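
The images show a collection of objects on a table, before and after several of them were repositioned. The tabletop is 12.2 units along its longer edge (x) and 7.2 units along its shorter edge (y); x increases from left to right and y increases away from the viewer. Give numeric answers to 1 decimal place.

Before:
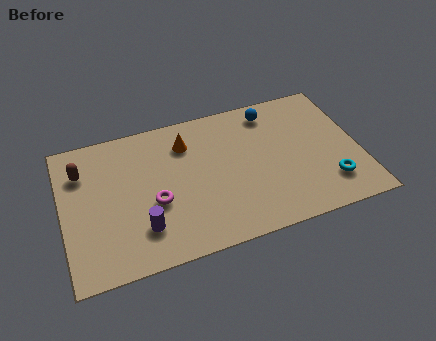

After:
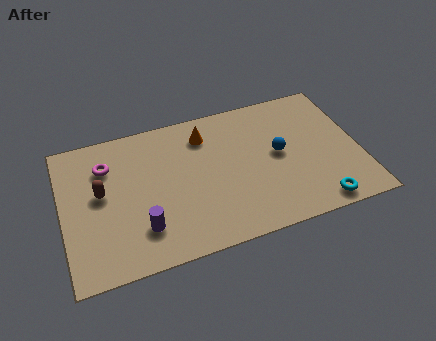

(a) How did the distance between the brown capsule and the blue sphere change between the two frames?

-0.6

Before: roughly 7.9 units apart; after: 7.3. That's 0.6 units closer together.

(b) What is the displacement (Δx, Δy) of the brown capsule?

(0.7, -1.3)

The brown capsule was at about (0.9, 5.3) and moved to about (1.6, 4.0).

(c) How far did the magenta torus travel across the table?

3.0

From (3.7, 2.9) to (1.9, 5.3), the magenta torus covered √(1.8² + 2.4²) ≈ 3.0 units.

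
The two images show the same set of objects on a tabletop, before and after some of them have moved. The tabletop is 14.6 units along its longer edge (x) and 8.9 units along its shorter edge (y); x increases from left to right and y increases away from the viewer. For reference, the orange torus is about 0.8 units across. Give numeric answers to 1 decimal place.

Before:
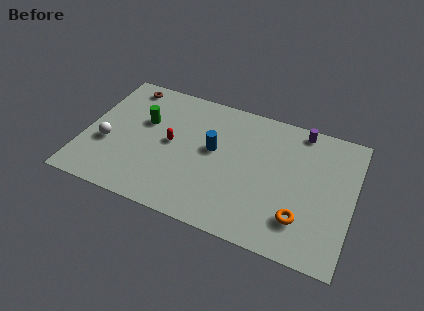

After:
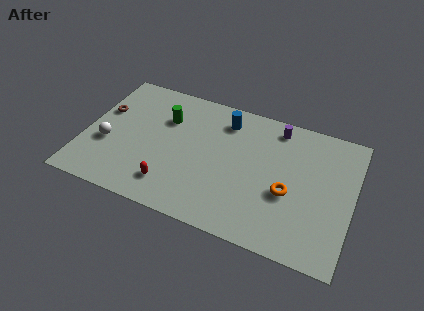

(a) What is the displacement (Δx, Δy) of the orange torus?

(-0.8, 1.4)

The orange torus was at about (12.0, 2.2) and moved to about (11.2, 3.6).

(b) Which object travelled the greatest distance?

the red capsule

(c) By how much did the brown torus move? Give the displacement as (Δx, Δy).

(-1.0, -2.2)

From the two frames, the brown torus sits at roughly (1.8, 7.8) before and (0.8, 5.6) after.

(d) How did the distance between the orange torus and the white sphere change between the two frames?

-0.9

They were about 10.8 units apart before and 9.9 after — 0.9 units closer together.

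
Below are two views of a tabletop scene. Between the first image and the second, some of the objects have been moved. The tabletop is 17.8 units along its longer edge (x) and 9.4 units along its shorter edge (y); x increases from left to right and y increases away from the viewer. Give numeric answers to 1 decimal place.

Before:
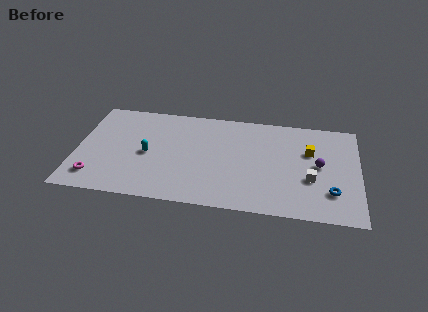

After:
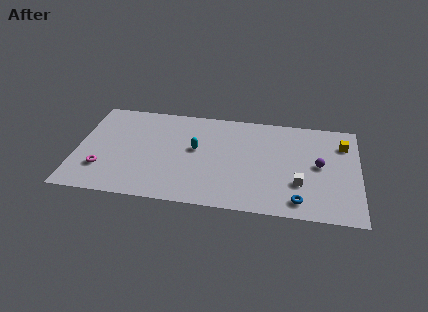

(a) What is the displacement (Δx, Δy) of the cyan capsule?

(3.0, 0.9)

From the two frames, the cyan capsule sits at roughly (4.5, 4.4) before and (7.5, 5.3) after.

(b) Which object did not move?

the purple sphere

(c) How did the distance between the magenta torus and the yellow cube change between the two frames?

+1.7

The distance was about 14.1 in the first image and 15.8 in the second, so they moved 1.7 units further apart.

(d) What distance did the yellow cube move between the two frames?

2.3

The yellow cube was near (14.7, 6.1) before and (16.8, 7.1) after, so it travelled √(2.1² + 1.0²) ≈ 2.3 units.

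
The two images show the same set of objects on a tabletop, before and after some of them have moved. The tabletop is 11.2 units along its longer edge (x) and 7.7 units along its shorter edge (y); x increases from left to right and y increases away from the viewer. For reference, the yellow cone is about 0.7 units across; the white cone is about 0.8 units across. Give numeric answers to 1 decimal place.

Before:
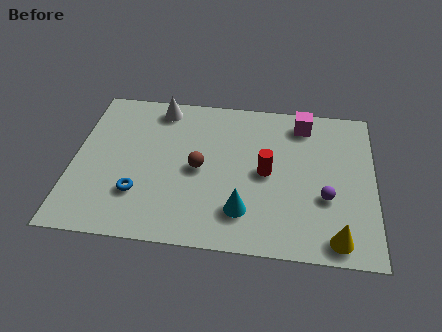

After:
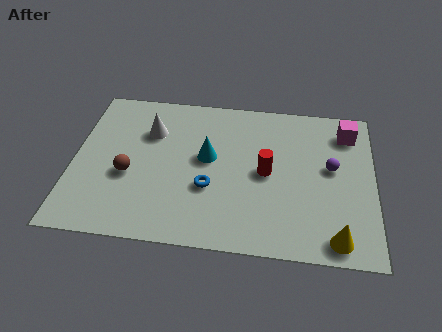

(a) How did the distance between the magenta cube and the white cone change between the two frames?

+2.0

The distance was about 5.4 in the first image and 7.4 in the second, so they moved 2.0 units further apart.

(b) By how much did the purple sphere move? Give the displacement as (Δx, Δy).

(0.2, 1.5)

From the two frames, the purple sphere sits at roughly (9.4, 2.8) before and (9.6, 4.3) after.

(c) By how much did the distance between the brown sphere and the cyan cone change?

+0.6

Before: roughly 2.5 units apart; after: 3.1. That's 0.6 units further apart.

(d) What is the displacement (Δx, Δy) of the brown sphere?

(-2.6, -0.6)

From the two frames, the brown sphere sits at roughly (4.7, 3.7) before and (2.1, 3.1) after.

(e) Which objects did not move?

the red cylinder and the yellow cone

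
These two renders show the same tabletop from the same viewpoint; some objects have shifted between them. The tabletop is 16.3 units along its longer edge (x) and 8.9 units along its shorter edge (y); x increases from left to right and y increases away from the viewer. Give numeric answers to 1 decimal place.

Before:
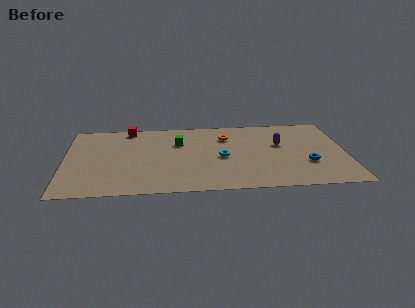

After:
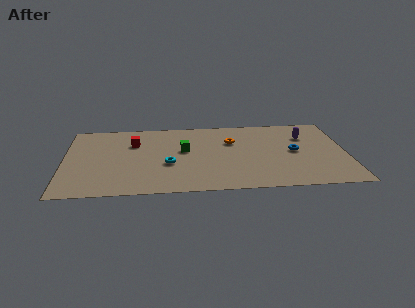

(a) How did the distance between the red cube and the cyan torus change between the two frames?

-3.3

They were about 6.7 units apart before and 3.4 after — 3.3 units closer together.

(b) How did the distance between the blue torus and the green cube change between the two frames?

-1.6

Before: roughly 8.0 units apart; after: 6.4. That's 1.6 units closer together.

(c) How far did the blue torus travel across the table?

1.7

From (14.0, 3.0) to (13.3, 4.5), the blue torus covered √(0.7² + 1.5²) ≈ 1.7 units.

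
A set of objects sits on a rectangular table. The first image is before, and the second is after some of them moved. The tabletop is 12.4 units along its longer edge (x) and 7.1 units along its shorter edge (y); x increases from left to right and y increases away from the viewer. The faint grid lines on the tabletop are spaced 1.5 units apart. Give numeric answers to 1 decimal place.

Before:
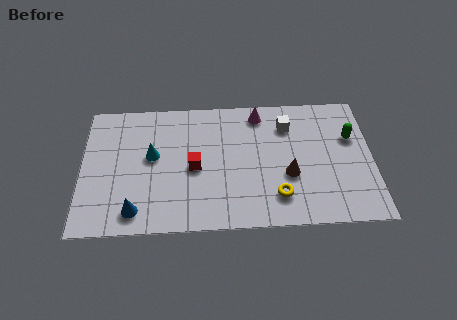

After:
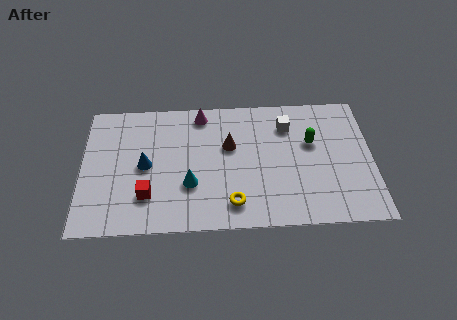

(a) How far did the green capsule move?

1.7

The green capsule was near (11.5, 4.6) before and (9.8, 4.4) after, so it travelled √(1.7² + 0.2²) ≈ 1.7 units.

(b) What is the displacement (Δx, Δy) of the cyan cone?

(1.6, -1.6)

The cyan cone started near (3.0, 4.0) and ended near (4.6, 2.4).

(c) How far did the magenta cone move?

2.5

The magenta cone moved from about (7.6, 6.1) to (5.1, 6.2), a distance of √(2.5² + 0.1²) ≈ 2.5.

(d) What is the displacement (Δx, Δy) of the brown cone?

(-2.5, 1.7)

The brown cone started near (8.8, 2.7) and ended near (6.3, 4.4).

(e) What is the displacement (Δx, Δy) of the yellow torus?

(-1.9, -0.3)

From the two frames, the yellow torus sits at roughly (8.3, 1.6) before and (6.4, 1.3) after.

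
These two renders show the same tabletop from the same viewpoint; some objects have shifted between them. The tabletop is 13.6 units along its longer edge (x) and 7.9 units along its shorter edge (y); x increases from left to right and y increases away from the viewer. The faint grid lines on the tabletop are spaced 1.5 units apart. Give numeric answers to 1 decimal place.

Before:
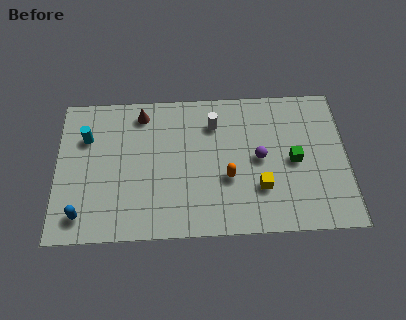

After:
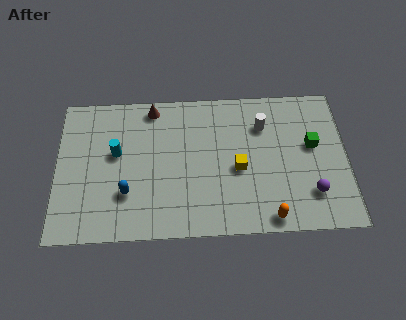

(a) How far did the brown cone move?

0.6

The brown cone moved from about (4.0, 6.7) to (4.5, 7.0), a distance of √(0.5² + 0.3²) ≈ 0.6.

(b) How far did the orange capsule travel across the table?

2.9

The orange capsule moved from about (8.0, 3.0) to (9.9, 0.8), a distance of √(1.9² + 2.2²) ≈ 2.9.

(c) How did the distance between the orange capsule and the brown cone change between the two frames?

+2.8

Before: roughly 5.4 units apart; after: 8.2. That's 2.8 units further apart.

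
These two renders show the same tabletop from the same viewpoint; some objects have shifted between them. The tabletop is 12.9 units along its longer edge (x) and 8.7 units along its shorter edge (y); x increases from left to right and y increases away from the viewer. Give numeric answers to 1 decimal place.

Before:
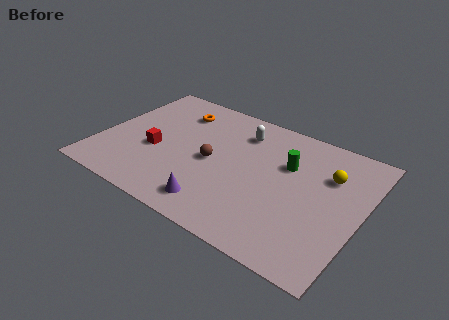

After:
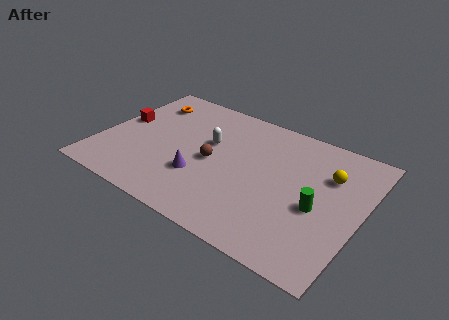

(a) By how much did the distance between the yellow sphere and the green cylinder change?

+0.3

They were about 2.0 units apart before and 2.3 after — 0.3 units further apart.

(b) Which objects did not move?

the brown sphere and the yellow sphere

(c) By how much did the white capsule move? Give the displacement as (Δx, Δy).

(-1.4, -1.5)

The white capsule started near (6.6, 6.8) and ended near (5.2, 5.3).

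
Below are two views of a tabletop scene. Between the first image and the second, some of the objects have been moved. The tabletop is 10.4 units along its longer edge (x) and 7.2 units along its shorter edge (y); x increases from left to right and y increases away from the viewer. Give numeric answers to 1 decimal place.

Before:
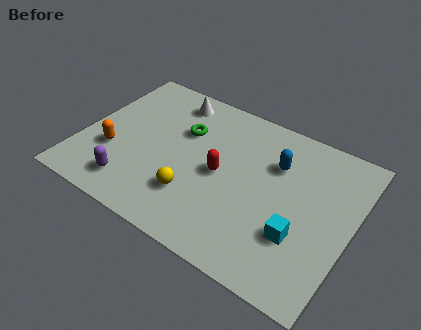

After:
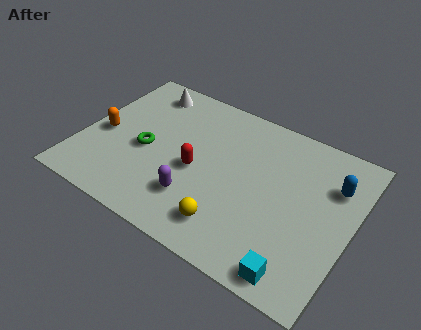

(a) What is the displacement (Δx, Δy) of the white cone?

(-1.1, 0.0)

From the two frames, the white cone sits at roughly (3.0, 6.1) before and (1.9, 6.1) after.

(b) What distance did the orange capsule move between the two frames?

0.9

The orange capsule was near (1.3, 2.5) before and (0.8, 3.2) after, so it travelled √(0.5² + 0.7²) ≈ 0.9 units.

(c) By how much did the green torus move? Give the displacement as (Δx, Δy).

(-1.2, -1.6)

The green torus started near (3.7, 4.8) and ended near (2.5, 3.2).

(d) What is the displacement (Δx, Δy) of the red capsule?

(-0.9, -0.3)

The red capsule was at about (5.4, 3.5) and moved to about (4.5, 3.2).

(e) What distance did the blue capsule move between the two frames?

2.2

The blue capsule moved from about (7.3, 5.0) to (9.5, 5.1), a distance of √(2.2² + 0.1²) ≈ 2.2.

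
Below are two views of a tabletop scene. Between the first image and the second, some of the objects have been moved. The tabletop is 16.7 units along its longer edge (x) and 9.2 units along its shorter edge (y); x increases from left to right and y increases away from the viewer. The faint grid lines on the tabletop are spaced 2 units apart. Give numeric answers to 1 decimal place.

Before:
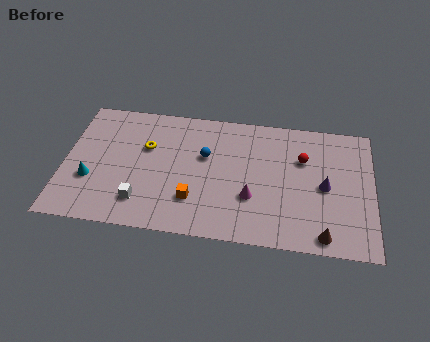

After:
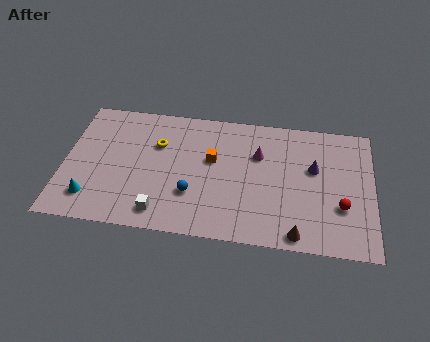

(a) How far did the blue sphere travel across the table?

2.9

The blue sphere moved from about (7.6, 5.7) to (7.0, 2.9), a distance of √(0.6² + 2.8²) ≈ 2.9.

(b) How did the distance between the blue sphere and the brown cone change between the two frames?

-2.0

They were about 8.0 units apart before and 6.0 after — 2.0 units closer together.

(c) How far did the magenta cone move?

3.1

The magenta cone moved from about (10.2, 3.1) to (10.5, 6.2), a distance of √(0.3² + 3.1²) ≈ 3.1.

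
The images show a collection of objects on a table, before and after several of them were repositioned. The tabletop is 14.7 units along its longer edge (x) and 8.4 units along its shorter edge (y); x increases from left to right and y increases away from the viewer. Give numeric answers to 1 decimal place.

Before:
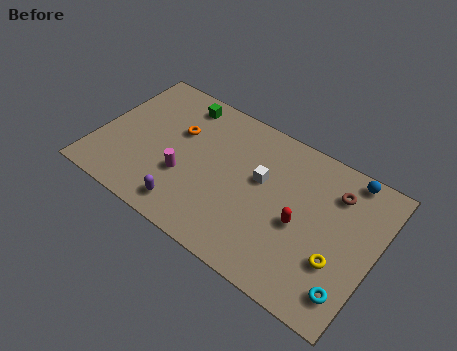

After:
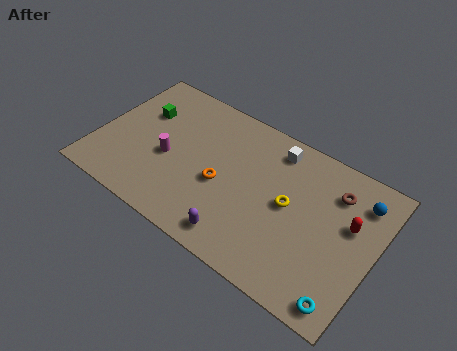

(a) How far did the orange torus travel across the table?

3.2

The orange torus moved from about (4.0, 5.4) to (6.7, 3.6), a distance of √(2.7² + 1.8²) ≈ 3.2.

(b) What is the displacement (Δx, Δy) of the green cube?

(-1.8, -1.6)

The green cube started near (3.8, 7.2) and ended near (2.0, 5.6).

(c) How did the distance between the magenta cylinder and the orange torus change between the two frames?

+0.4

The distance was about 2.5 in the first image and 2.9 in the second, so they moved 0.4 units further apart.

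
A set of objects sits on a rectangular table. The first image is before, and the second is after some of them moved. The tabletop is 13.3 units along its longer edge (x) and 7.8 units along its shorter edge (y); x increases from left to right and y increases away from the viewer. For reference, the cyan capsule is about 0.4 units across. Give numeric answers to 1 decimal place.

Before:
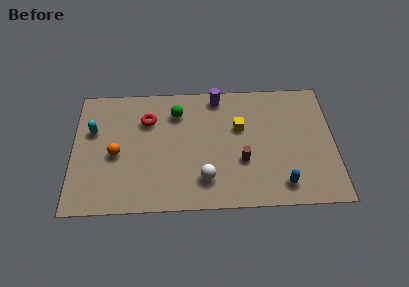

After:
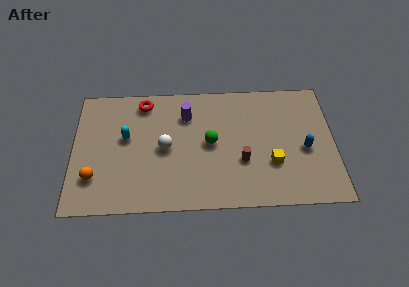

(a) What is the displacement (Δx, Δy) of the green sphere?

(1.7, -2.0)

From the two frames, the green sphere sits at roughly (5.3, 6.0) before and (7.0, 4.0) after.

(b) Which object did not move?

the brown cylinder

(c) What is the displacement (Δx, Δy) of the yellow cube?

(1.6, -2.3)

The yellow cube started near (8.5, 4.9) and ended near (10.1, 2.6).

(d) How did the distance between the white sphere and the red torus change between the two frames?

-1.7

They were about 4.8 units apart before and 3.1 after — 1.7 units closer together.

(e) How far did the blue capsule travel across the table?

2.4

From (10.6, 1.3) to (11.8, 3.4), the blue capsule covered √(1.2² + 2.1²) ≈ 2.4 units.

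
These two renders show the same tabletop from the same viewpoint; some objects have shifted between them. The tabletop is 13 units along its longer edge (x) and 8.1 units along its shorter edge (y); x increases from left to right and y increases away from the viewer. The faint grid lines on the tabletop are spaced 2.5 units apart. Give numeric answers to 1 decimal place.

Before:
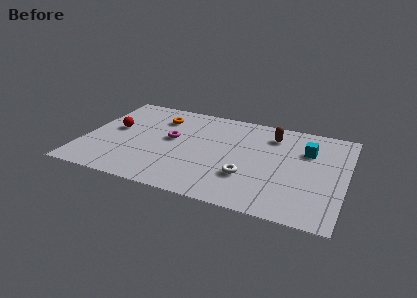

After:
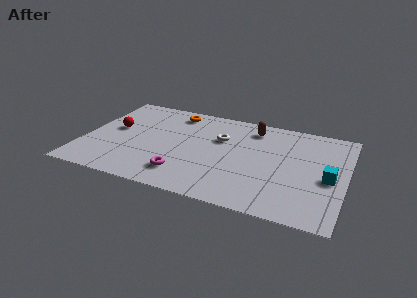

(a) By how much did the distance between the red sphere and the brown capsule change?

-0.9

The distance was about 8.0 in the first image and 7.1 in the second, so they moved 0.9 units closer together.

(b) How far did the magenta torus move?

2.9

The magenta torus moved from about (4.3, 4.5) to (5.2, 1.7), a distance of √(0.9² + 2.8²) ≈ 2.9.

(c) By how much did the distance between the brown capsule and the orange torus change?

-1.7

The distance was about 5.7 in the first image and 4.0 in the second, so they moved 1.7 units closer together.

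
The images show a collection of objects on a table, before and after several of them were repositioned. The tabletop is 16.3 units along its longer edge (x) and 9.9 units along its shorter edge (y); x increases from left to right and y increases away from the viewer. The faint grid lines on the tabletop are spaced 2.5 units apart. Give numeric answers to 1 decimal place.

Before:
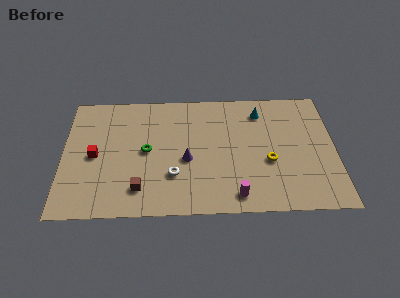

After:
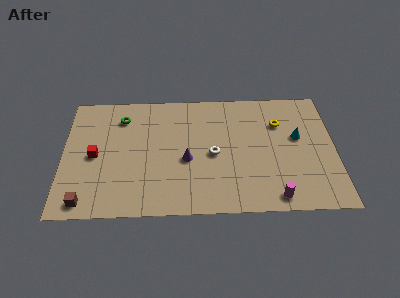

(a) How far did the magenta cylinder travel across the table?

2.3

The magenta cylinder moved from about (10.3, 1.3) to (12.6, 1.1), a distance of √(2.3² + 0.2²) ≈ 2.3.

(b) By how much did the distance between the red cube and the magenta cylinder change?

+2.2

Before: roughly 9.1 units apart; after: 11.3. That's 2.2 units further apart.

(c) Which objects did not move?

the red cube and the purple cone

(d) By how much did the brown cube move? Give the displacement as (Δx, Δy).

(-3.2, -0.9)

The brown cube started near (4.6, 2.0) and ended near (1.4, 1.1).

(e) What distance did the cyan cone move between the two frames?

3.1

The cyan cone moved from about (11.9, 8.0) to (14.1, 5.8), a distance of √(2.2² + 2.2²) ≈ 3.1.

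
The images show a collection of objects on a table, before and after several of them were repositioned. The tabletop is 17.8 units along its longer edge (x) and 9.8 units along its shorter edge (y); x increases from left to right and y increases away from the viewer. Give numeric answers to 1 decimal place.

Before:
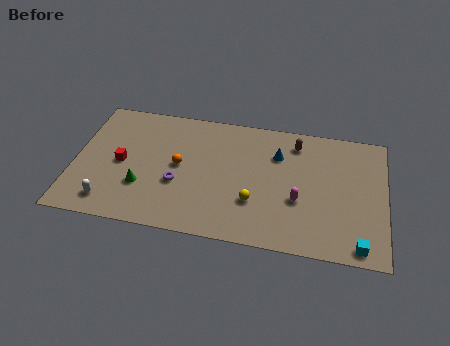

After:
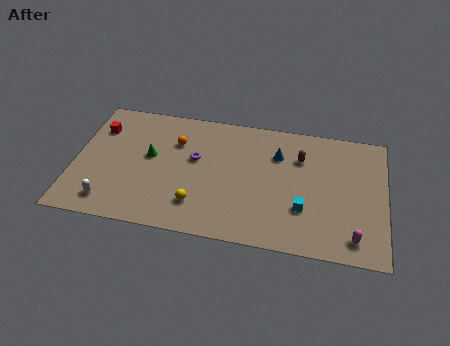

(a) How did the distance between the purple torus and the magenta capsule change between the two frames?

+3.3

Before: roughly 6.9 units apart; after: 10.2. That's 3.3 units further apart.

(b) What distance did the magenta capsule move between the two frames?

3.9

The magenta capsule was near (12.9, 3.7) before and (16.1, 1.5) after, so it travelled √(3.2² + 2.2²) ≈ 3.9 units.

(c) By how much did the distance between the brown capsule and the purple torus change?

-1.8

They were about 7.9 units apart before and 6.1 after — 1.8 units closer together.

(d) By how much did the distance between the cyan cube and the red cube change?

-1.5

They were about 14.2 units apart before and 12.7 after — 1.5 units closer together.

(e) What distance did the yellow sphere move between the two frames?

3.3

The yellow sphere was near (10.4, 3.1) before and (7.2, 2.3) after, so it travelled √(3.2² + 0.8²) ≈ 3.3 units.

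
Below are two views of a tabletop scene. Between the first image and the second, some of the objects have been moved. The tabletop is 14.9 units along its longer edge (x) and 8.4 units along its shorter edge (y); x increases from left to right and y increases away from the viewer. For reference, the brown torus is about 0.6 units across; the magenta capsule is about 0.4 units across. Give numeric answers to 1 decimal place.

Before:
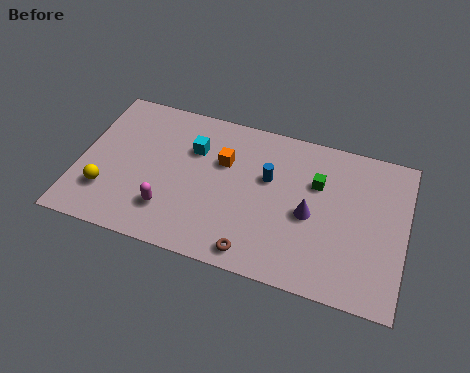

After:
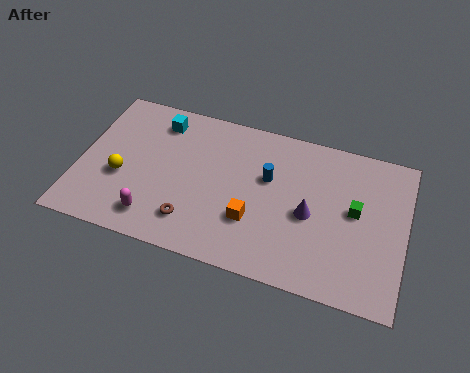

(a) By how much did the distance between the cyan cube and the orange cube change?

+4.9

Before: roughly 1.4 units apart; after: 6.3. That's 4.9 units further apart.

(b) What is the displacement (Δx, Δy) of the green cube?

(1.8, -1.0)

From the two frames, the green cube sits at roughly (10.8, 5.6) before and (12.6, 4.6) after.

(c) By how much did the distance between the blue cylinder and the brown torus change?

+0.5

Before: roughly 4.2 units apart; after: 4.7. That's 0.5 units further apart.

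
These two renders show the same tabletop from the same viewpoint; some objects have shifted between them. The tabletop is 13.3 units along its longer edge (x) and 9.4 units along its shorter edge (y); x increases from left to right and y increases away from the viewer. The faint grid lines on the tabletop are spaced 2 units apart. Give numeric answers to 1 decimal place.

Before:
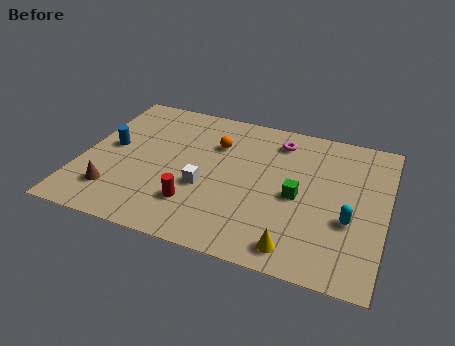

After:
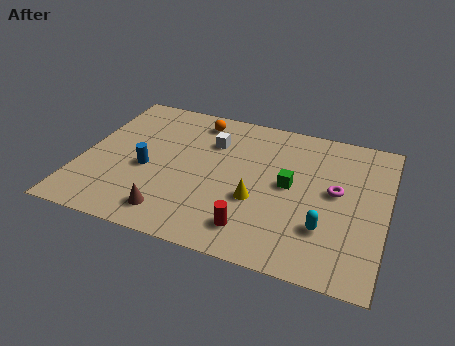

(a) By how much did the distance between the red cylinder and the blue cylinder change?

+0.6

Before: roughly 4.8 units apart; after: 5.4. That's 0.6 units further apart.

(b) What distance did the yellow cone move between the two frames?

3.0

From (9.7, 1.2) to (7.8, 3.5), the yellow cone covered √(1.9² + 2.3²) ≈ 3.0 units.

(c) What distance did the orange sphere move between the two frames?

1.7

The orange sphere was near (5.7, 6.6) before and (4.7, 8.0) after, so it travelled √(1.0² + 1.4²) ≈ 1.7 units.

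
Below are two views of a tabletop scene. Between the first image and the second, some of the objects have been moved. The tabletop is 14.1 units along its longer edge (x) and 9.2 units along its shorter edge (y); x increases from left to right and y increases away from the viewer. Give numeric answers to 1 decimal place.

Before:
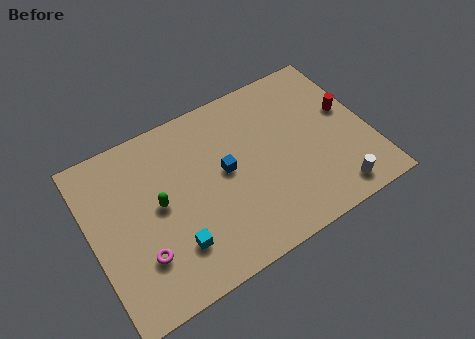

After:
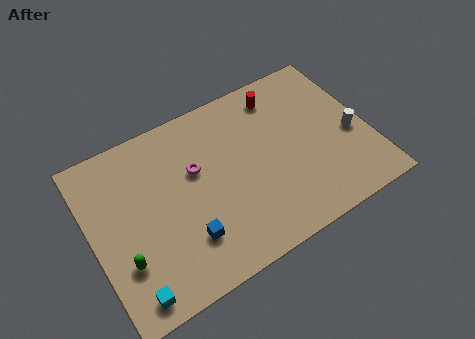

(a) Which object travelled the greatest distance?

the magenta torus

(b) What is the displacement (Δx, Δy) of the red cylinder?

(-3.1, 2.4)

From the two frames, the red cylinder sits at roughly (13.2, 5.3) before and (10.1, 7.7) after.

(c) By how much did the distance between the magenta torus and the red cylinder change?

-6.2

Before: roughly 11.3 units apart; after: 5.1. That's 6.2 units closer together.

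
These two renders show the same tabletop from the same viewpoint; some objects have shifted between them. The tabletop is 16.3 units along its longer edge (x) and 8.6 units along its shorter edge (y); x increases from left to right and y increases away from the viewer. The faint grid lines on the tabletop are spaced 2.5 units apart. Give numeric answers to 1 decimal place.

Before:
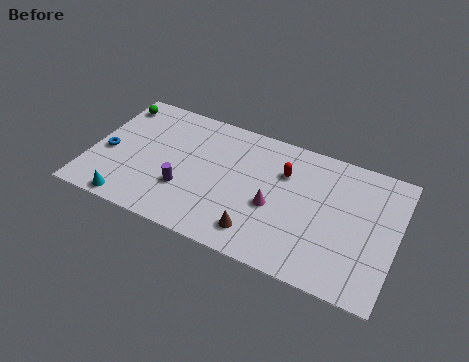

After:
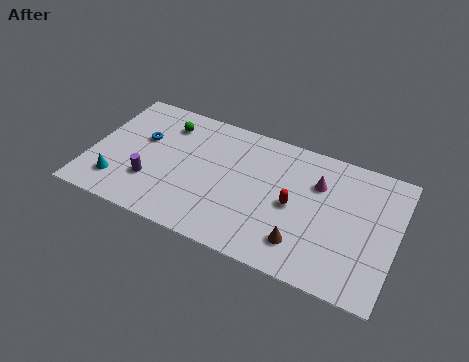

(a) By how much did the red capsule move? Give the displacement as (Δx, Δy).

(0.7, -1.9)

From the two frames, the red capsule sits at roughly (10.2, 6.0) before and (10.9, 4.1) after.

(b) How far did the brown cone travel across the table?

2.3

From (9.3, 1.6) to (11.6, 1.9), the brown cone covered √(2.3² + 0.3²) ≈ 2.3 units.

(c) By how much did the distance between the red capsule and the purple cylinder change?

+1.7

The distance was about 5.9 in the first image and 7.6 in the second, so they moved 1.7 units further apart.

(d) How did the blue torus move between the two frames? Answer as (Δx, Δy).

(1.7, 1.6)

The blue torus was at about (0.9, 3.7) and moved to about (2.6, 5.3).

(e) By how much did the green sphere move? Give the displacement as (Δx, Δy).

(2.9, -0.4)

From the two frames, the green sphere sits at roughly (0.8, 7.2) before and (3.7, 6.8) after.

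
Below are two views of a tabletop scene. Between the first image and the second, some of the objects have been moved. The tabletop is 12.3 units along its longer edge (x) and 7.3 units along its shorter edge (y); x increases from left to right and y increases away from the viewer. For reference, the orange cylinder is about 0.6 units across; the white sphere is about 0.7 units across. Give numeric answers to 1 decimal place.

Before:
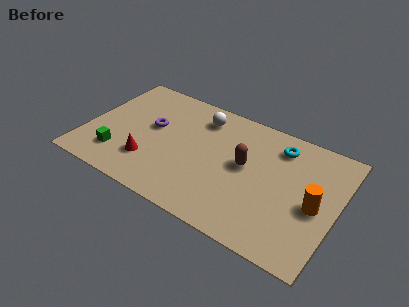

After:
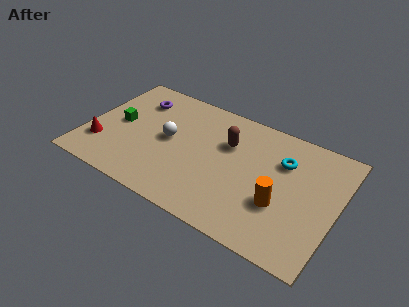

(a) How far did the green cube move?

2.0

From (1.8, 1.7) to (1.5, 3.7), the green cube covered √(0.3² + 2.0²) ≈ 2.0 units.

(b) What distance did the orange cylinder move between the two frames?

1.7

The orange cylinder was near (11.3, 3.3) before and (9.7, 2.6) after, so it travelled √(1.6² + 0.7²) ≈ 1.7 units.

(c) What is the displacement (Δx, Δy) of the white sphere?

(-1.3, -2.1)

The white sphere was at about (5.3, 5.9) and moved to about (4.0, 3.8).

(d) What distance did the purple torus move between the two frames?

1.7

From (3.1, 4.2) to (2.1, 5.6), the purple torus covered √(1.0² + 1.4²) ≈ 1.7 units.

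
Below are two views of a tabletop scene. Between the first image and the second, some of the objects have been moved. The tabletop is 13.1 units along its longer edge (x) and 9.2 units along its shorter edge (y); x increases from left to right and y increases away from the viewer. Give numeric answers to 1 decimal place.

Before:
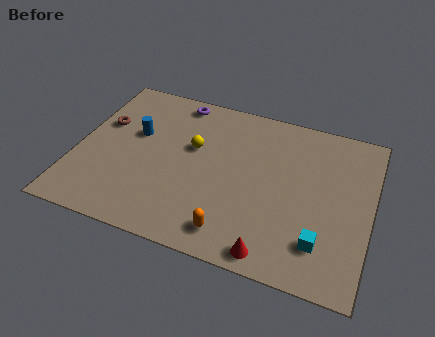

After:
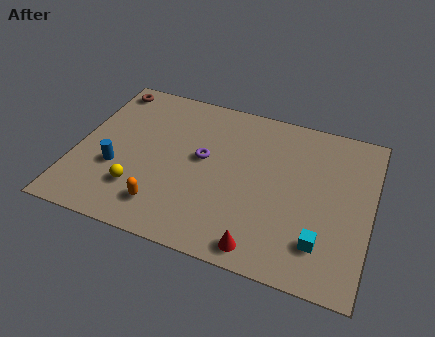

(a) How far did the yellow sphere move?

3.8

From (5.1, 5.6) to (3.0, 2.4), the yellow sphere covered √(2.1² + 3.2²) ≈ 3.8 units.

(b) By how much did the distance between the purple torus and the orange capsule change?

-3.9

Before: roughly 7.5 units apart; after: 3.6. That's 3.9 units closer together.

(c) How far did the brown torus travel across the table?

2.3

The brown torus was near (1.0, 5.8) before and (0.9, 8.1) after, so it travelled √(0.1² + 2.3²) ≈ 2.3 units.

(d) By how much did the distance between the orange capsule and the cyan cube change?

+3.0

Before: roughly 3.9 units apart; after: 6.9. That's 3.0 units further apart.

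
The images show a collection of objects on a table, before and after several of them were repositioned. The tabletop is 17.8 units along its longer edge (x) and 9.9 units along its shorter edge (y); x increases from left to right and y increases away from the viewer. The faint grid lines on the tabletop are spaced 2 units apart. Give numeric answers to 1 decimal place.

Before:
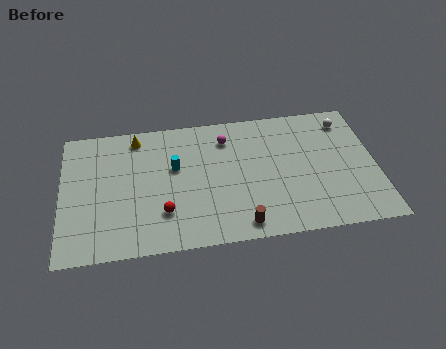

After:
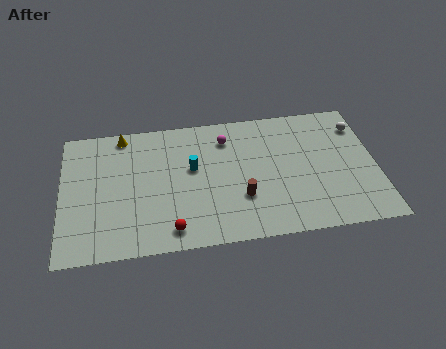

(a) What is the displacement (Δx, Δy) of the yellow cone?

(-0.8, 0.3)

The yellow cone was at about (4.3, 8.6) and moved to about (3.5, 8.9).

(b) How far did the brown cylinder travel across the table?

2.0

The brown cylinder moved from about (10.0, 1.2) to (10.1, 3.2), a distance of √(0.1² + 2.0²) ≈ 2.0.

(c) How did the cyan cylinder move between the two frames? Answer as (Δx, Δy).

(1.0, -0.2)

From the two frames, the cyan cylinder sits at roughly (6.4, 6.0) before and (7.4, 5.8) after.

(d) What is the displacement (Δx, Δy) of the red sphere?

(0.4, -1.3)

From the two frames, the red sphere sits at roughly (5.7, 2.7) before and (6.1, 1.4) after.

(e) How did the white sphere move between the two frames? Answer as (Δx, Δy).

(0.7, -0.5)

From the two frames, the white sphere sits at roughly (16.3, 8.2) before and (17.0, 7.7) after.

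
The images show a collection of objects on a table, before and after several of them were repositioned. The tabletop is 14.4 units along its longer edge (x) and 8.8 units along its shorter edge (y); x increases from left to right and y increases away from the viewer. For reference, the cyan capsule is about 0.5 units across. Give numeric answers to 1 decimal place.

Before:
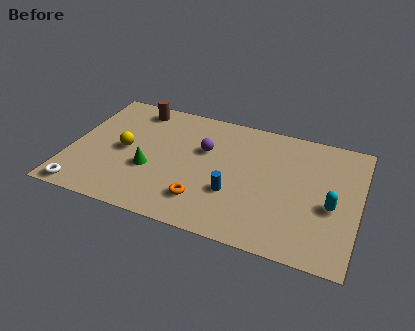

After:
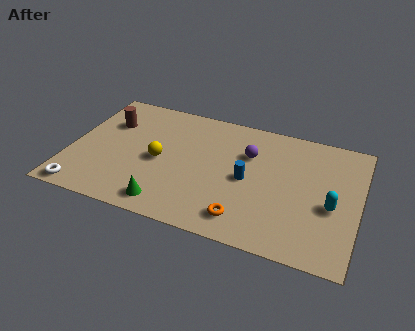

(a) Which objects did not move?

the white torus and the cyan capsule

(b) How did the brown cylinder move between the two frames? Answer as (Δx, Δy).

(-1.2, -1.5)

From the two frames, the brown cylinder sits at roughly (2.9, 7.6) before and (1.7, 6.1) after.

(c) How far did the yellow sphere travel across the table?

1.8

The yellow sphere was near (2.7, 4.3) before and (4.5, 4.1) after, so it travelled √(1.8² + 0.2²) ≈ 1.8 units.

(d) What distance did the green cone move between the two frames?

2.4

From (4.1, 3.3) to (5.2, 1.2), the green cone covered √(1.1² + 2.1²) ≈ 2.4 units.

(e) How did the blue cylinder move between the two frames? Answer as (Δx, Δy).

(0.6, 1.2)

The blue cylinder started near (8.3, 3.0) and ended near (8.9, 4.2).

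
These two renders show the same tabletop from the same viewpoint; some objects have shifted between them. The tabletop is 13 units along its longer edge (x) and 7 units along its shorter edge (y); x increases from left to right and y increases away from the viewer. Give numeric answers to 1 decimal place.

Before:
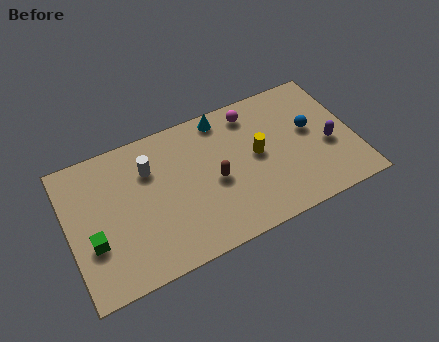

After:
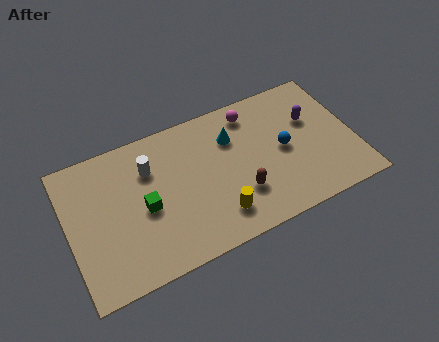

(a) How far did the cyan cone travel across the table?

1.2

From (7.3, 6.2) to (7.6, 5.0), the cyan cone covered √(0.3² + 1.2²) ≈ 1.2 units.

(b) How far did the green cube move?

2.5

From (1.0, 2.5) to (3.4, 3.2), the green cube covered √(2.4² + 0.7²) ≈ 2.5 units.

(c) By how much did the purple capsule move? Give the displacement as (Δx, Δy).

(-0.6, 1.6)

From the two frames, the purple capsule sits at roughly (11.8, 2.9) before and (11.2, 4.5) after.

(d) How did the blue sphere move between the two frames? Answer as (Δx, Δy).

(-1.3, -0.5)

The blue sphere was at about (11.1, 4.0) and moved to about (9.8, 3.5).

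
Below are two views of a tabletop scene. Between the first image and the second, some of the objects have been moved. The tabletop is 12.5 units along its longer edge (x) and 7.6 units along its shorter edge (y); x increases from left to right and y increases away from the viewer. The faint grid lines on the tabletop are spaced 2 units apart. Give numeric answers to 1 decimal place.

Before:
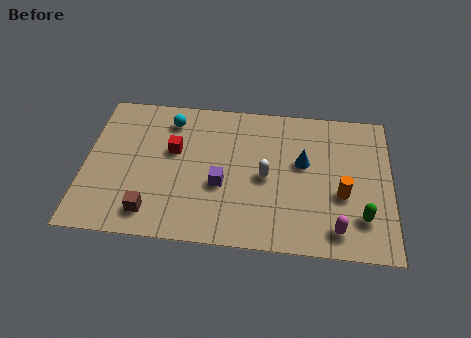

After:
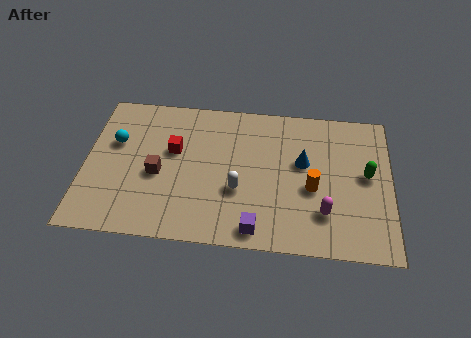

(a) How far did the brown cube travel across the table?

2.0

From (2.8, 1.3) to (3.0, 3.3), the brown cube covered √(0.2² + 2.0²) ≈ 2.0 units.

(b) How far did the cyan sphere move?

2.6

From (3.4, 6.2) to (1.2, 4.8), the cyan sphere covered √(2.2² + 1.4²) ≈ 2.6 units.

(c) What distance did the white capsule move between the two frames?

1.4

From (7.4, 3.6) to (6.3, 2.8), the white capsule covered √(1.1² + 0.8²) ≈ 1.4 units.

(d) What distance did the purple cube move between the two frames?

2.6

From (5.6, 3.0) to (7.1, 0.9), the purple cube covered √(1.5² + 2.1²) ≈ 2.6 units.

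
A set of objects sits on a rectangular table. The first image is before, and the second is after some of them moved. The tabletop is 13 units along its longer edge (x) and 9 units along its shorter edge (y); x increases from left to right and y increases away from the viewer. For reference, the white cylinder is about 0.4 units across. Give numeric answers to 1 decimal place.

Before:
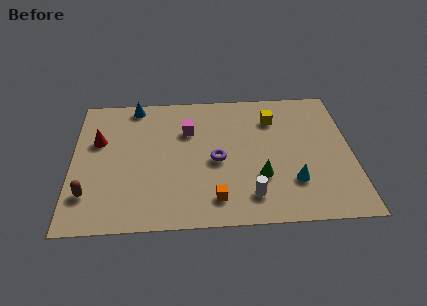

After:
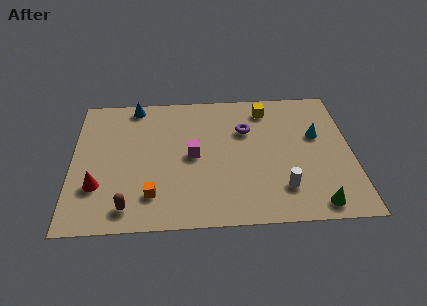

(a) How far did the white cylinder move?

1.6

The white cylinder was near (8.2, 1.7) before and (9.7, 2.1) after, so it travelled √(1.5² + 0.4²) ≈ 1.6 units.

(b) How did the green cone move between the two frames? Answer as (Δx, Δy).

(2.5, -1.9)

The green cone started near (8.7, 2.9) and ended near (11.2, 1.0).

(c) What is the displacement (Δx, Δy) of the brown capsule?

(1.8, -0.9)

The brown capsule started near (0.8, 2.2) and ended near (2.6, 1.3).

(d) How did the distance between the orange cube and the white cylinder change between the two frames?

+4.4

They were about 1.6 units apart before and 6.0 after — 4.4 units further apart.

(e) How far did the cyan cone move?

3.2

From (10.2, 2.5) to (11.4, 5.5), the cyan cone covered √(1.2² + 3.0²) ≈ 3.2 units.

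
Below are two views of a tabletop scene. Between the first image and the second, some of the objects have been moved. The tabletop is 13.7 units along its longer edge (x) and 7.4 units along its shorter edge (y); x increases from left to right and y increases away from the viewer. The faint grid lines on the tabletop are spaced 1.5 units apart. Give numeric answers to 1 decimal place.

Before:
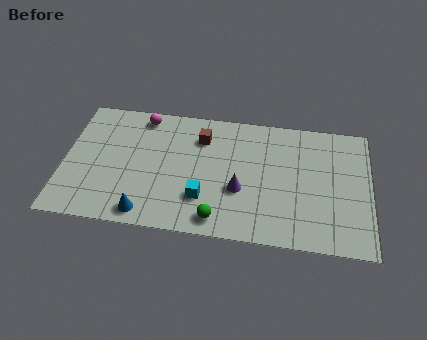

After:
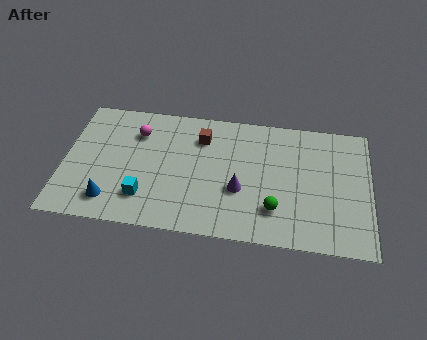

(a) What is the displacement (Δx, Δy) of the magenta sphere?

(-0.2, -1.0)

The magenta sphere started near (3.4, 6.5) and ended near (3.2, 5.5).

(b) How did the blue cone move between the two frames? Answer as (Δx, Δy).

(-1.6, 0.5)

From the two frames, the blue cone sits at roughly (3.8, 0.9) before and (2.2, 1.4) after.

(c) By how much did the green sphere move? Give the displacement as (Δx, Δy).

(2.5, 0.9)

From the two frames, the green sphere sits at roughly (7.0, 1.0) before and (9.5, 1.9) after.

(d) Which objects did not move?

the brown cube and the purple cone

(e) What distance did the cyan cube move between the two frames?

2.6

The cyan cube was near (6.3, 2.1) before and (3.7, 1.8) after, so it travelled √(2.6² + 0.3²) ≈ 2.6 units.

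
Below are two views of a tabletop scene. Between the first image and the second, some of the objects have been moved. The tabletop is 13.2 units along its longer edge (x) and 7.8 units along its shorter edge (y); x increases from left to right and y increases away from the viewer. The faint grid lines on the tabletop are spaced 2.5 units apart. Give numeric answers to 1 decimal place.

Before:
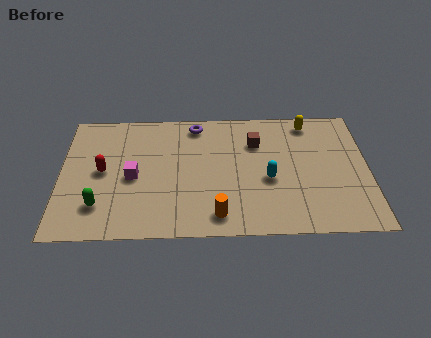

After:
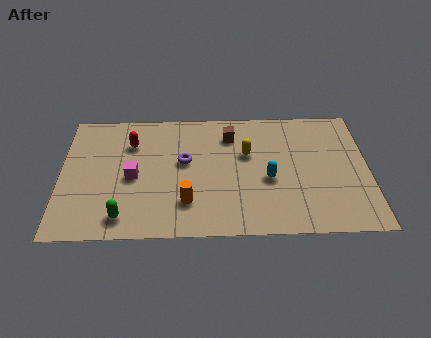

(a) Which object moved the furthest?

the yellow capsule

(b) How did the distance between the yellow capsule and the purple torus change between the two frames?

-2.2

They were about 4.9 units apart before and 2.7 after — 2.2 units closer together.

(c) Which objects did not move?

the cyan capsule and the magenta cube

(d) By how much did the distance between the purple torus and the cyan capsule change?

-0.9

They were about 4.7 units apart before and 3.8 after — 0.9 units closer together.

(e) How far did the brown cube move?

1.2

The brown cube was near (8.4, 5.6) before and (7.3, 6.1) after, so it travelled √(1.1² + 0.5²) ≈ 1.2 units.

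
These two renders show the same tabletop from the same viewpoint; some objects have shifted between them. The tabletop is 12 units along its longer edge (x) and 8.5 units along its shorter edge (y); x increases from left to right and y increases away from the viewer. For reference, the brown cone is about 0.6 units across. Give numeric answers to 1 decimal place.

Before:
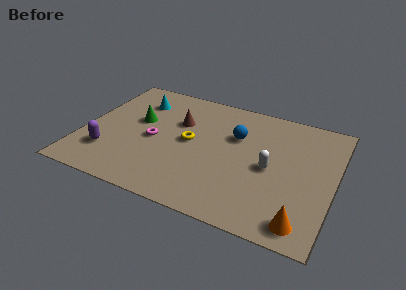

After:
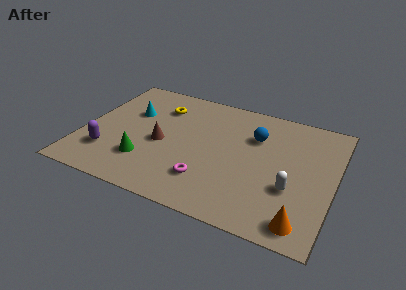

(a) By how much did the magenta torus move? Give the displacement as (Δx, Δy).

(2.8, -1.8)

The magenta torus was at about (3.4, 3.9) and moved to about (6.2, 2.1).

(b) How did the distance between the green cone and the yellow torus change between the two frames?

+1.4

They were about 2.7 units apart before and 4.1 after — 1.4 units further apart.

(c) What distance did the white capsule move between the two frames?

1.5

The white capsule was near (9.0, 4.0) before and (10.1, 3.0) after, so it travelled √(1.1² + 1.0²) ≈ 1.5 units.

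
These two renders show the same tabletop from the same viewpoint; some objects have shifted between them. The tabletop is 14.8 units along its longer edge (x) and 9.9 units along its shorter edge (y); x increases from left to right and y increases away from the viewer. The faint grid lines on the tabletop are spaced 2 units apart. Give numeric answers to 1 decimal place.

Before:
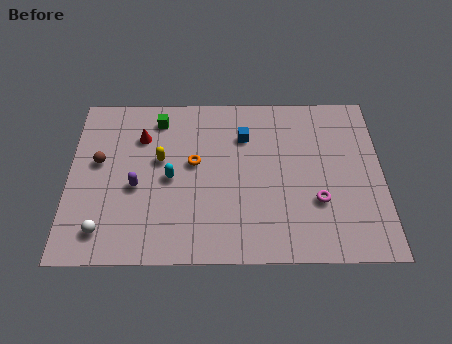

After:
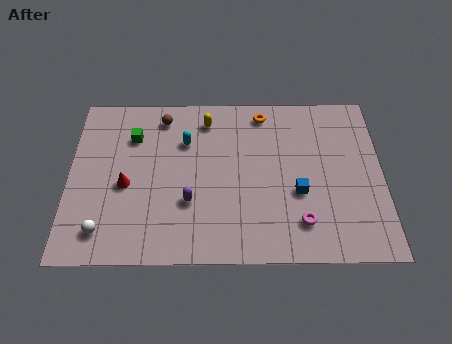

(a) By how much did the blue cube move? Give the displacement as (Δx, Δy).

(2.5, -3.4)

The blue cube started near (8.3, 7.2) and ended near (10.8, 3.8).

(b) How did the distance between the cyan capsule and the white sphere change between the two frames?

+2.1

They were about 4.3 units apart before and 6.4 after — 2.1 units further apart.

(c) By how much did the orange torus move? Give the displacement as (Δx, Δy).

(3.3, 3.0)

From the two frames, the orange torus sits at roughly (5.9, 5.6) before and (9.2, 8.6) after.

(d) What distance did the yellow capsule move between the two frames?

3.3

The yellow capsule was near (4.3, 5.8) before and (6.5, 8.2) after, so it travelled √(2.2² + 2.4²) ≈ 3.3 units.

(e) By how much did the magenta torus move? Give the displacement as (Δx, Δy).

(-0.8, -1.2)

The magenta torus started near (11.7, 3.3) and ended near (10.9, 2.1).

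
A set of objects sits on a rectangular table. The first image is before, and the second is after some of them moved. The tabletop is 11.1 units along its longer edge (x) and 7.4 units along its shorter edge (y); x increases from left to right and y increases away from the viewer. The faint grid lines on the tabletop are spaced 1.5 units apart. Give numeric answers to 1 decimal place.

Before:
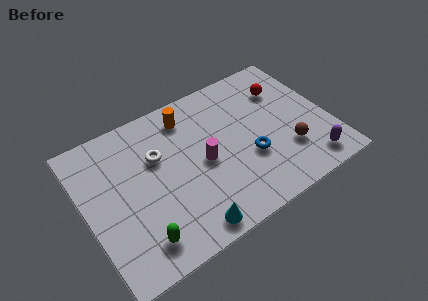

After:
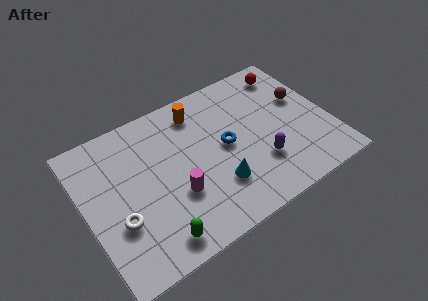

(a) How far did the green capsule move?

0.8

From (2.0, 1.3) to (2.7, 1.0), the green capsule covered √(0.7² + 0.3²) ≈ 0.8 units.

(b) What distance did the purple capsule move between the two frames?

2.4

The purple capsule moved from about (9.8, 1.1) to (7.7, 2.2), a distance of √(2.1² + 1.1²) ≈ 2.4.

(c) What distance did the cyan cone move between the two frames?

2.1

From (4.1, 0.8) to (5.7, 2.1), the cyan cone covered √(1.6² + 1.3²) ≈ 2.1 units.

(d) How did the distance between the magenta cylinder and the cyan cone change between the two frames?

-1.1

Before: roughly 3.0 units apart; after: 1.9. That's 1.1 units closer together.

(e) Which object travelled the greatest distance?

the white torus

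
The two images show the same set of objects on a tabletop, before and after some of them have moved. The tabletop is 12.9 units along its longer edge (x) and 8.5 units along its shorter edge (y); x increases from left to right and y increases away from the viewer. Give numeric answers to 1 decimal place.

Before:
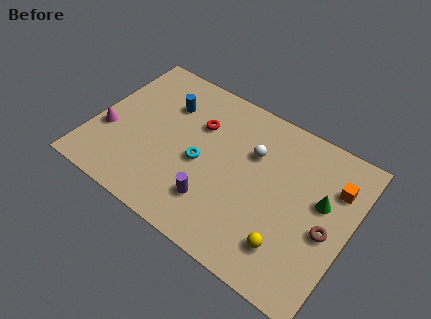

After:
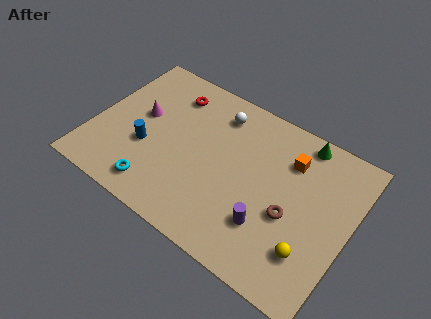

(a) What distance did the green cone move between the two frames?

3.0

The green cone moved from about (11.4, 5.0) to (10.0, 7.6), a distance of √(1.4² + 2.6²) ≈ 3.0.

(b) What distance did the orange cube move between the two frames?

2.3

From (11.9, 6.1) to (9.6, 6.3), the orange cube covered √(2.3² + 0.2²) ≈ 2.3 units.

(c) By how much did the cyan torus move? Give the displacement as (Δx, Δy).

(-1.8, -2.5)

The cyan torus was at about (5.5, 3.8) and moved to about (3.7, 1.3).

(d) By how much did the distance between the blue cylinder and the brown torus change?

-1.6

The distance was about 8.9 in the first image and 7.3 in the second, so they moved 1.6 units closer together.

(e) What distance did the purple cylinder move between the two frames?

2.7

The purple cylinder moved from about (6.5, 2.1) to (9.2, 2.4), a distance of √(2.7² + 0.3²) ≈ 2.7.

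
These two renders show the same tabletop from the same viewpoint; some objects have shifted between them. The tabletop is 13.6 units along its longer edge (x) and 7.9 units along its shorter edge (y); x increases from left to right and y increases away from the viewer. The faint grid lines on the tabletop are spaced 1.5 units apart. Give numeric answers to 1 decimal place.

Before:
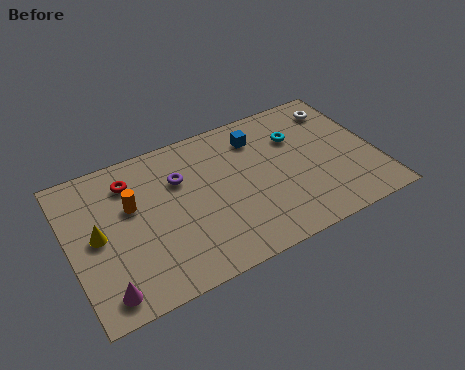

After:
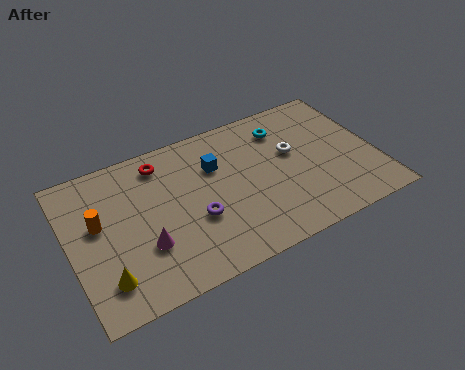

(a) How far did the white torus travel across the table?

2.9

The white torus was near (12.4, 6.4) before and (10.0, 4.7) after, so it travelled √(2.4² + 1.7²) ≈ 2.9 units.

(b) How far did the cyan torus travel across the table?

0.9

The cyan torus moved from about (10.3, 5.5) to (9.8, 6.2), a distance of √(0.5² + 0.7²) ≈ 0.9.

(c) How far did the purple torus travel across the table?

2.4

From (5.0, 5.4) to (5.4, 3.0), the purple torus covered √(0.4² + 2.4²) ≈ 2.4 units.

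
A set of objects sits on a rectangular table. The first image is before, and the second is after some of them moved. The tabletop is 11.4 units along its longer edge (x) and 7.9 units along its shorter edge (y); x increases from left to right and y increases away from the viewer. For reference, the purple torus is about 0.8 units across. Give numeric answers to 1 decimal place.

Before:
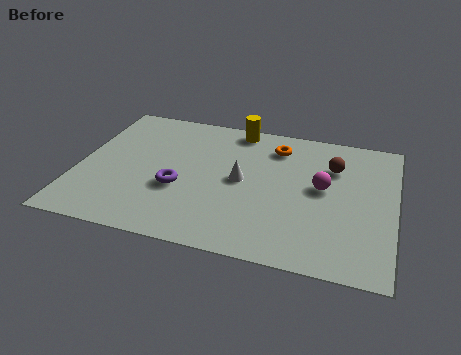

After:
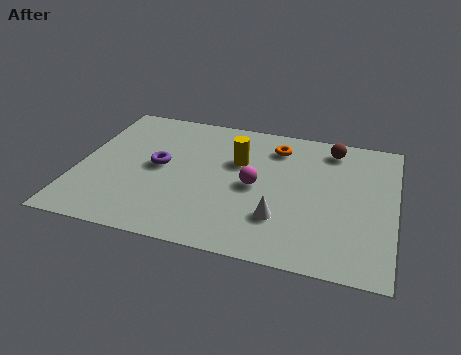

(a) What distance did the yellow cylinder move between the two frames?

2.0

The yellow cylinder moved from about (5.5, 7.1) to (5.7, 5.1), a distance of √(0.2² + 2.0²) ≈ 2.0.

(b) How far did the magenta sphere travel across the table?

2.5

The magenta sphere was near (8.8, 4.3) before and (6.4, 3.8) after, so it travelled √(2.4² + 0.5²) ≈ 2.5 units.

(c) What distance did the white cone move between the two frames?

2.3

The white cone was near (5.9, 4.0) before and (7.4, 2.2) after, so it travelled √(1.5² + 1.8²) ≈ 2.3 units.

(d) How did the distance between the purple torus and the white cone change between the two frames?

+2.5

The distance was about 2.4 in the first image and 4.9 in the second, so they moved 2.5 units further apart.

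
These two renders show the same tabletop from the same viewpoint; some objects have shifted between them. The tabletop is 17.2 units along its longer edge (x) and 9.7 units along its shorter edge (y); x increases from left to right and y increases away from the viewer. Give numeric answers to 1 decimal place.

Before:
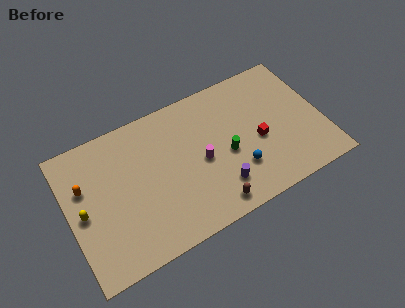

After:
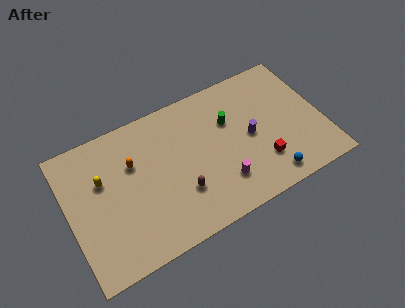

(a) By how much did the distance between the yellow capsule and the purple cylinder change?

+0.8

The distance was about 9.2 in the first image and 10.0 in the second, so they moved 0.8 units further apart.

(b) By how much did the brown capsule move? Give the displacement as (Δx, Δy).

(-1.8, 1.8)

The brown capsule started near (9.1, 1.2) and ended near (7.3, 3.0).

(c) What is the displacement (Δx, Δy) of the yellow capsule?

(1.5, 1.6)

The yellow capsule was at about (0.9, 4.6) and moved to about (2.4, 6.2).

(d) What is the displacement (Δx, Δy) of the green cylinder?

(0.5, 2.2)

From the two frames, the green cylinder sits at roughly (10.6, 4.2) before and (11.1, 6.4) after.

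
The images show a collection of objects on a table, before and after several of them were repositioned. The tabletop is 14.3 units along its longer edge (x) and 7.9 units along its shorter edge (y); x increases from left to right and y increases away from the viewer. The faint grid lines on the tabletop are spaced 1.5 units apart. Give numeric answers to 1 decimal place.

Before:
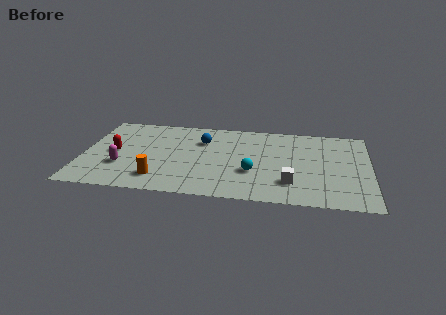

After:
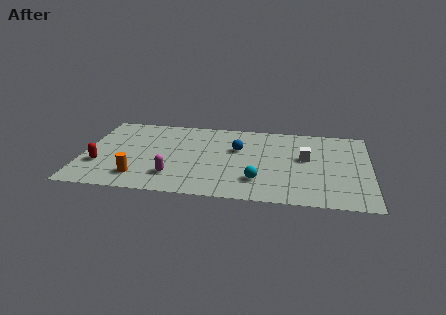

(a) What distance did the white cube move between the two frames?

2.6

From (10.4, 2.0) to (11.1, 4.5), the white cube covered √(0.7² + 2.5²) ≈ 2.6 units.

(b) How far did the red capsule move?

1.5

The red capsule moved from about (1.6, 3.9) to (0.9, 2.6), a distance of √(0.7² + 1.3²) ≈ 1.5.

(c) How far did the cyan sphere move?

0.9

From (8.5, 2.8) to (8.8, 2.0), the cyan sphere covered √(0.3² + 0.8²) ≈ 0.9 units.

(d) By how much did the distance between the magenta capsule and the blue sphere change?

-0.5

The distance was about 4.9 in the first image and 4.4 in the second, so they moved 0.5 units closer together.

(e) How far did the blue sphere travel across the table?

1.9

From (5.9, 5.6) to (7.7, 5.0), the blue sphere covered √(1.8² + 0.6²) ≈ 1.9 units.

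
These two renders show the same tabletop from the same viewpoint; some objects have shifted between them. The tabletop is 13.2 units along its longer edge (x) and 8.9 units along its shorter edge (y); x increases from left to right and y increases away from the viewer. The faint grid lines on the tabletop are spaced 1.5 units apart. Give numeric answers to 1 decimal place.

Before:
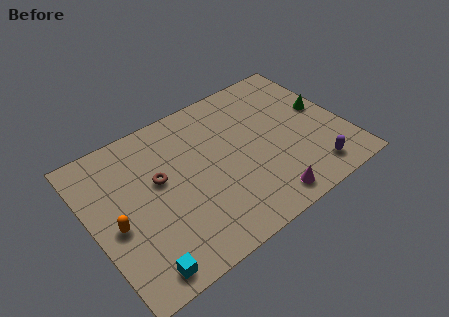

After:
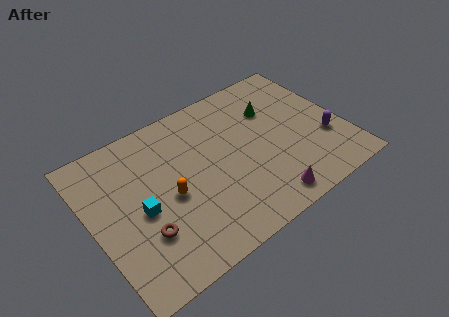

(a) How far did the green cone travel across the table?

2.7

The green cone moved from about (12.3, 4.9) to (9.9, 6.2), a distance of √(2.4² + 1.3²) ≈ 2.7.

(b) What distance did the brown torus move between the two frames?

2.8

The brown torus was near (3.6, 5.2) before and (2.3, 2.7) after, so it travelled √(1.3² + 2.5²) ≈ 2.8 units.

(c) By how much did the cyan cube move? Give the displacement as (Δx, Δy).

(0.6, 3.0)

From the two frames, the cyan cube sits at roughly (1.8, 1.0) before and (2.4, 4.0) after.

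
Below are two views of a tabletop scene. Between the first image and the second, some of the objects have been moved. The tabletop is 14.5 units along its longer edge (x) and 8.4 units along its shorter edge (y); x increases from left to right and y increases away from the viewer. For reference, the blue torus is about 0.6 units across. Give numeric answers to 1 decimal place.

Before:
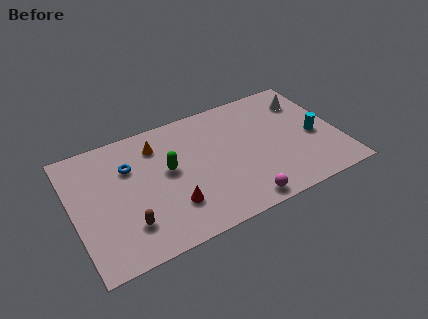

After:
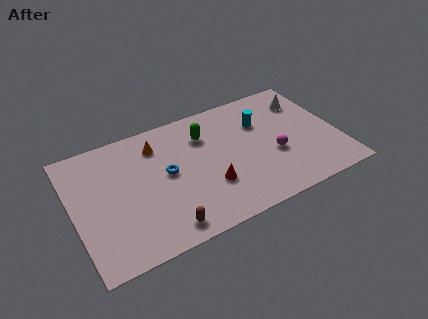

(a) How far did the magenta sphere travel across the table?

3.3

The magenta sphere moved from about (8.7, 0.9) to (10.9, 3.3), a distance of √(2.2² + 2.4²) ≈ 3.3.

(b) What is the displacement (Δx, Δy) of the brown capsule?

(1.8, -1.0)

The brown capsule started near (2.7, 2.1) and ended near (4.5, 1.1).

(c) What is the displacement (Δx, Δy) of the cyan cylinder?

(-2.7, 2.1)

From the two frames, the cyan cylinder sits at roughly (13.2, 3.7) before and (10.5, 5.8) after.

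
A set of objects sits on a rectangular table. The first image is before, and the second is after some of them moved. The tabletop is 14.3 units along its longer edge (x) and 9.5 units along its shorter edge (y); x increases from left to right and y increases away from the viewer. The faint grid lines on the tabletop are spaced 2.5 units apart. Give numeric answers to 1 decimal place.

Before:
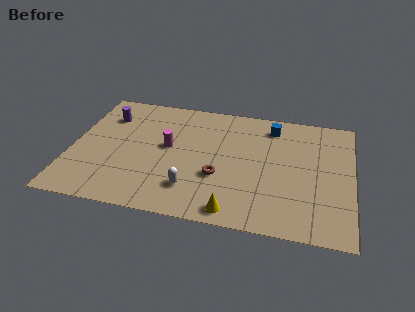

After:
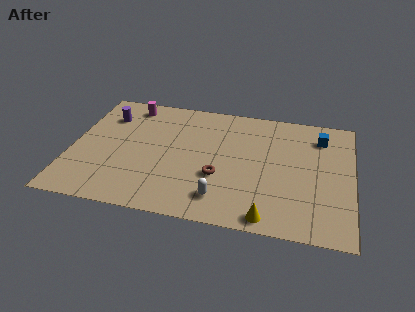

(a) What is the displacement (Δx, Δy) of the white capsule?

(1.5, -0.4)

The white capsule started near (6.3, 2.2) and ended near (7.8, 1.8).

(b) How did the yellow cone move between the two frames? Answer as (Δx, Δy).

(1.7, -0.1)

The yellow cone started near (8.5, 1.0) and ended near (10.2, 0.9).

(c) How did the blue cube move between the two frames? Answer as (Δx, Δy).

(2.5, -0.4)

From the two frames, the blue cube sits at roughly (10.1, 7.9) before and (12.6, 7.5) after.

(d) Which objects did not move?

the brown torus and the purple cylinder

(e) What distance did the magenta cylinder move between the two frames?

3.7

From (4.9, 5.2) to (2.7, 8.2), the magenta cylinder covered √(2.2² + 3.0²) ≈ 3.7 units.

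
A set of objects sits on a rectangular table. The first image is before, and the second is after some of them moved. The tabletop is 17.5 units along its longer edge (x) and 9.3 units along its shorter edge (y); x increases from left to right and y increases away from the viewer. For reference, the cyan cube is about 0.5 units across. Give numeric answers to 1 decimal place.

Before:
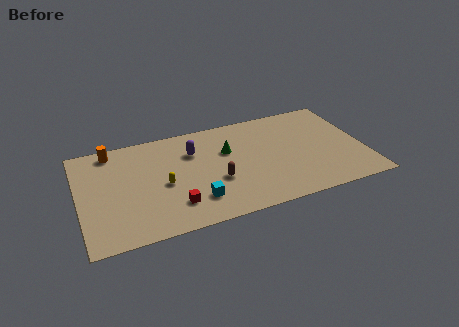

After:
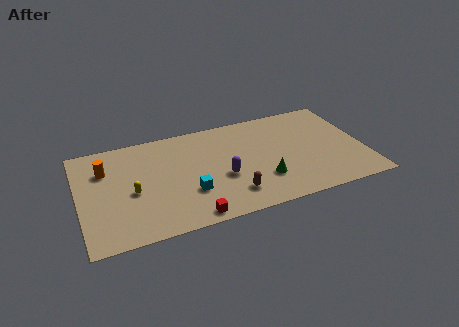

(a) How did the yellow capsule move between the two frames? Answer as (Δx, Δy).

(-1.9, -0.1)

From the two frames, the yellow capsule sits at roughly (5.1, 4.2) before and (3.2, 4.1) after.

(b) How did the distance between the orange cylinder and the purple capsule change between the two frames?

+2.4

The distance was about 5.2 in the first image and 7.6 in the second, so they moved 2.4 units further apart.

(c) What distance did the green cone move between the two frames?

3.8

The green cone moved from about (9.2, 6.0) to (11.1, 2.7), a distance of √(1.9² + 3.3²) ≈ 3.8.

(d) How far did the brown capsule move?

1.7

From (8.3, 3.5) to (9.1, 2.0), the brown capsule covered √(0.8² + 1.5²) ≈ 1.7 units.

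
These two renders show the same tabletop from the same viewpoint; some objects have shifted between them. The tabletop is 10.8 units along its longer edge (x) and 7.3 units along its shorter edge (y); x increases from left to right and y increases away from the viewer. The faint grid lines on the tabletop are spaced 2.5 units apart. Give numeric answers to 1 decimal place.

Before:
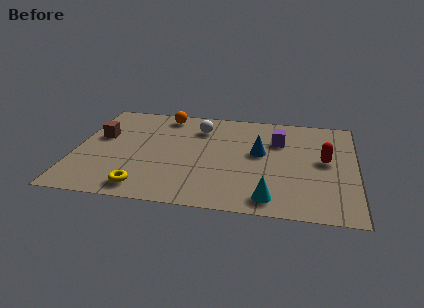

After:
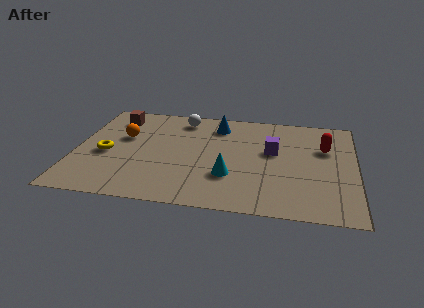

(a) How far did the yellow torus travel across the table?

2.7

From (2.8, 1.0) to (1.2, 3.2), the yellow torus covered √(1.6² + 2.2²) ≈ 2.7 units.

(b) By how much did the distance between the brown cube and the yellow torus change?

-1.2

They were about 3.9 units apart before and 2.7 after — 1.2 units closer together.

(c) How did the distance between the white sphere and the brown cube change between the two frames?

-1.4

Before: roughly 4.0 units apart; after: 2.6. That's 1.4 units closer together.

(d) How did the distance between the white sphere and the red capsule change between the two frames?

+0.6

They were about 5.2 units apart before and 5.8 after — 0.6 units further apart.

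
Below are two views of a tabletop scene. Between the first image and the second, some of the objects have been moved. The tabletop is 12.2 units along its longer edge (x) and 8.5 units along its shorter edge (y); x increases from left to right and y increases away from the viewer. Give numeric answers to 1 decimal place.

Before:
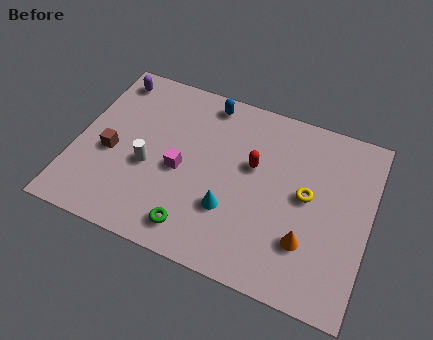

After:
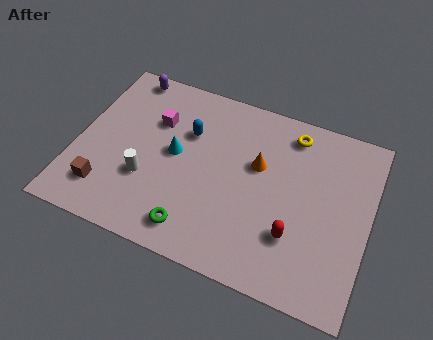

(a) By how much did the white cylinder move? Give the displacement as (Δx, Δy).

(0.0, -0.6)

From the two frames, the white cylinder sits at roughly (3.1, 3.5) before and (3.1, 2.9) after.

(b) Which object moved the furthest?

the orange cone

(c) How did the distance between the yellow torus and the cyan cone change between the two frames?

+1.8

The distance was about 3.5 in the first image and 5.3 in the second, so they moved 1.8 units further apart.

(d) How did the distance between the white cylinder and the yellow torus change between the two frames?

+0.5

Before: roughly 6.6 units apart; after: 7.1. That's 0.5 units further apart.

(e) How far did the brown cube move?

1.8

From (1.5, 3.6) to (1.5, 1.8), the brown cube covered √(0.0² + 1.8²) ≈ 1.8 units.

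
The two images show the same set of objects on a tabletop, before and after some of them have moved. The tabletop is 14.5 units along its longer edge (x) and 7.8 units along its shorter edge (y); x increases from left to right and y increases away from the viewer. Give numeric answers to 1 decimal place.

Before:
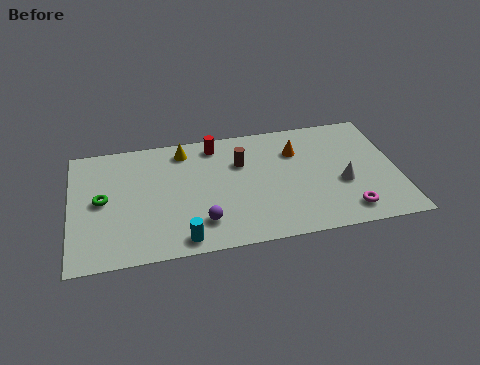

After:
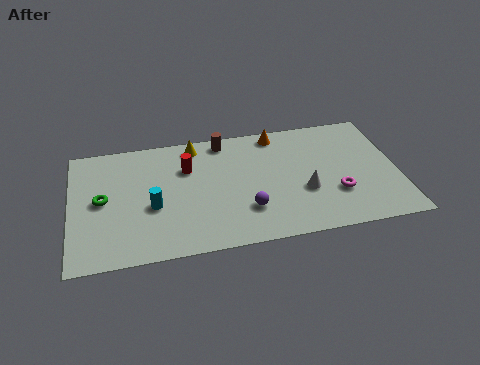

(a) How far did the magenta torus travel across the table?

1.3

The magenta torus was near (12.1, 1.3) before and (11.7, 2.5) after, so it travelled √(0.4² + 1.2²) ≈ 1.3 units.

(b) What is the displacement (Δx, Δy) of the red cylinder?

(-1.3, -1.3)

The red cylinder was at about (6.5, 6.7) and moved to about (5.2, 5.4).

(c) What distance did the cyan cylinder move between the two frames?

2.6

The cyan cylinder moved from about (4.8, 0.9) to (3.6, 3.2), a distance of √(1.2² + 2.3²) ≈ 2.6.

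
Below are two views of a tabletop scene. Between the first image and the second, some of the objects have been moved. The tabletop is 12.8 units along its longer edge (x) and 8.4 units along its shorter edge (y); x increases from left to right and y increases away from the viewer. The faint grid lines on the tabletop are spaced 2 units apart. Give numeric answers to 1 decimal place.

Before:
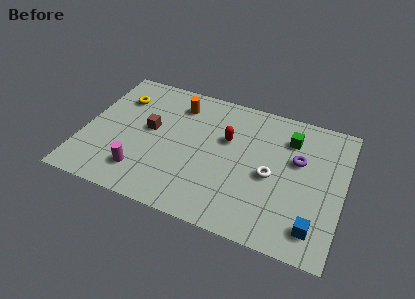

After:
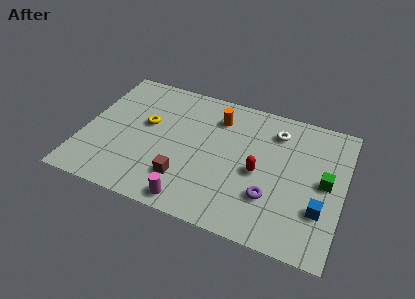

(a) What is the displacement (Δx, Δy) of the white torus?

(0.0, 2.8)

The white torus started near (9.3, 3.8) and ended near (9.3, 6.6).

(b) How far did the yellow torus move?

2.0

The yellow torus was near (1.5, 6.2) before and (3.0, 4.9) after, so it travelled √(1.5² + 1.3²) ≈ 2.0 units.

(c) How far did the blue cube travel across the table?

1.1

The blue cube was near (11.6, 1.5) before and (11.8, 2.6) after, so it travelled √(0.2² + 1.1²) ≈ 1.1 units.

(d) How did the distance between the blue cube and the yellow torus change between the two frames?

-2.0

Before: roughly 11.1 units apart; after: 9.1. That's 2.0 units closer together.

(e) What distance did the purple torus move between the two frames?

2.9

The purple torus moved from about (10.5, 5.2) to (9.4, 2.5), a distance of √(1.1² + 2.7²) ≈ 2.9.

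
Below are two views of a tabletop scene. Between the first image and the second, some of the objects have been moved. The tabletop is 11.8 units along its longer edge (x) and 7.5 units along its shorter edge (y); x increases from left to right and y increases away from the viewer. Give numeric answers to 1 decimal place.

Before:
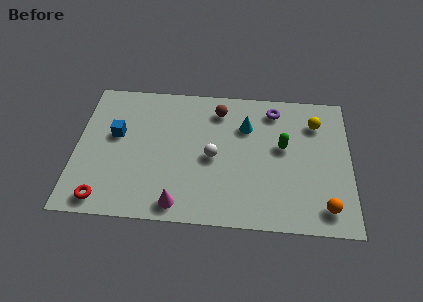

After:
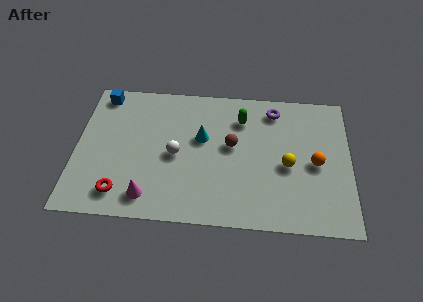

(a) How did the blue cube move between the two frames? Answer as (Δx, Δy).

(-0.7, 2.2)

The blue cube started near (1.7, 4.4) and ended near (1.0, 6.6).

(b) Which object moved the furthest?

the yellow sphere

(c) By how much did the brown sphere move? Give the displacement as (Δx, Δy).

(0.6, -1.9)

The brown sphere started near (6.1, 6.1) and ended near (6.7, 4.2).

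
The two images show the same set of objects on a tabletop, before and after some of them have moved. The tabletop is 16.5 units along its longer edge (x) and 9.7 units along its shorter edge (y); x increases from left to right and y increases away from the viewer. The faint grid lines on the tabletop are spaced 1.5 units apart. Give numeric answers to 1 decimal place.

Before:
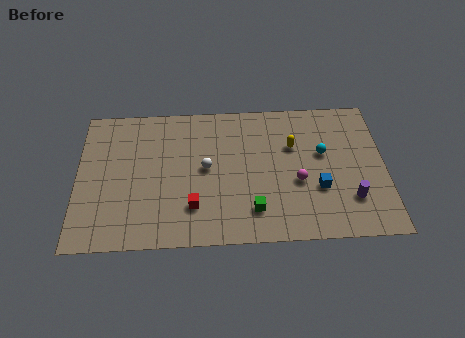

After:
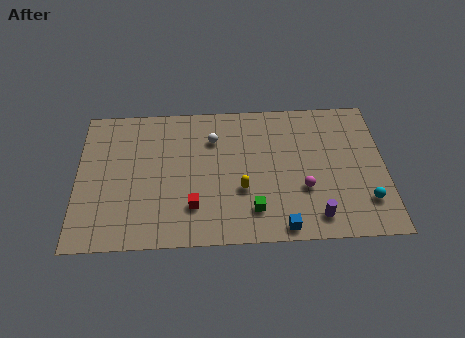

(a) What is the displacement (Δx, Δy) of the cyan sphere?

(2.2, -3.4)

From the two frames, the cyan sphere sits at roughly (13.2, 5.8) before and (15.4, 2.4) after.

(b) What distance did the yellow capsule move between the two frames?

4.0

From (11.6, 6.4) to (8.8, 3.5), the yellow capsule covered √(2.8² + 2.9²) ≈ 4.0 units.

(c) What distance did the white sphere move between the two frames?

2.0

The white sphere moved from about (6.9, 5.1) to (7.3, 7.1), a distance of √(0.4² + 2.0²) ≈ 2.0.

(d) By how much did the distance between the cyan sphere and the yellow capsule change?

+5.0

The distance was about 1.7 in the first image and 6.7 in the second, so they moved 5.0 units further apart.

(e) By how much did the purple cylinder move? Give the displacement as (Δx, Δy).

(-1.9, -1.1)

The purple cylinder was at about (14.6, 2.6) and moved to about (12.7, 1.5).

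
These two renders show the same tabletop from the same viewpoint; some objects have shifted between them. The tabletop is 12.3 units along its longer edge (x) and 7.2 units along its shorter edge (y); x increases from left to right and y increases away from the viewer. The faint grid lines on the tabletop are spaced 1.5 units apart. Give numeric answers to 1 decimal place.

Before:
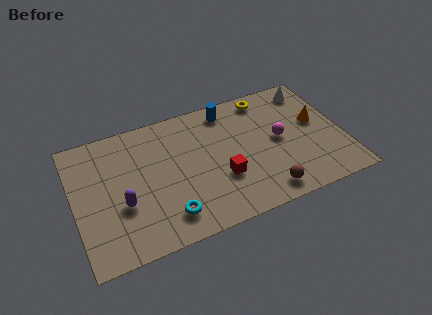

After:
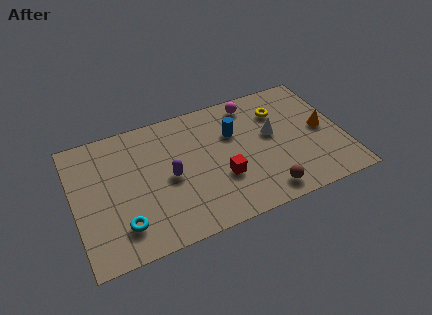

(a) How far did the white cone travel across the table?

2.9

From (11.2, 6.1) to (9.1, 4.1), the white cone covered √(2.1² + 2.0²) ≈ 2.9 units.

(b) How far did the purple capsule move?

2.3

The purple capsule was near (2.1, 2.7) before and (4.3, 3.4) after, so it travelled √(2.2² + 0.7²) ≈ 2.3 units.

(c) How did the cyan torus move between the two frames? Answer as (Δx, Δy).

(-2.0, 0.2)

The cyan torus started near (4.0, 1.4) and ended near (2.0, 1.6).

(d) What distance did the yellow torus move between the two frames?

1.1

The yellow torus was near (9.1, 6.3) before and (9.6, 5.3) after, so it travelled √(0.5² + 1.0²) ≈ 1.1 units.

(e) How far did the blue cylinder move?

1.4

From (7.3, 6.2) to (7.4, 4.8), the blue cylinder covered √(0.1² + 1.4²) ≈ 1.4 units.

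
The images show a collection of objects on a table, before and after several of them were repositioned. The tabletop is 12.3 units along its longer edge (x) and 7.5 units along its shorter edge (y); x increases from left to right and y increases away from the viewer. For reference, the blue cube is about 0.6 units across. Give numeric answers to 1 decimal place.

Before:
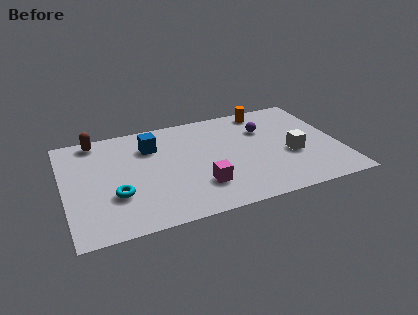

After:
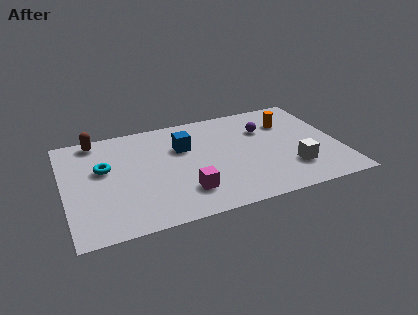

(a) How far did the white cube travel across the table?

1.0

The white cube was near (10.1, 3.0) before and (10.0, 2.0) after, so it travelled √(0.1² + 1.0²) ≈ 1.0 units.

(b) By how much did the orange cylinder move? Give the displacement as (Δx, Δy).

(0.9, -1.2)

The orange cylinder started near (9.3, 6.6) and ended near (10.2, 5.4).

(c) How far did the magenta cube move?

0.7

The magenta cube moved from about (5.9, 2.0) to (5.2, 1.8), a distance of √(0.7² + 0.2²) ≈ 0.7.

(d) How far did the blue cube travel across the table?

1.5

The blue cube was near (4.0, 5.5) before and (5.4, 5.0) after, so it travelled √(1.4² + 0.5²) ≈ 1.5 units.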